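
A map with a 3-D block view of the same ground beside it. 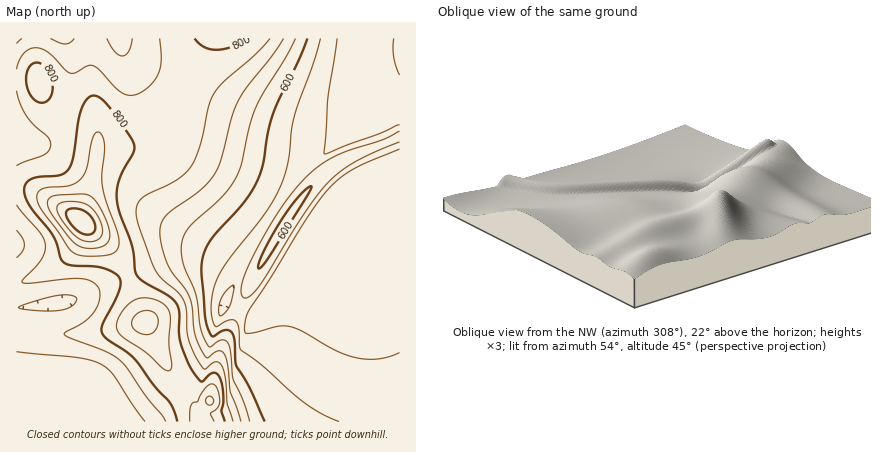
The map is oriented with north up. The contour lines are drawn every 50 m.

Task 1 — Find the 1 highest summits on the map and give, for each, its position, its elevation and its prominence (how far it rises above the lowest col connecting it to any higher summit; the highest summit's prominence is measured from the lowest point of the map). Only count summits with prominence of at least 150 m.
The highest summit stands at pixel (82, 222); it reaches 1049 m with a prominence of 589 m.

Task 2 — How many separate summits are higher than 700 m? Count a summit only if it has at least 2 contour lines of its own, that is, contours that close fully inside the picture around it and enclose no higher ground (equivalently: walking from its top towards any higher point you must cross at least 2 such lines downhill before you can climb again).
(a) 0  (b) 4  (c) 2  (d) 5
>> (c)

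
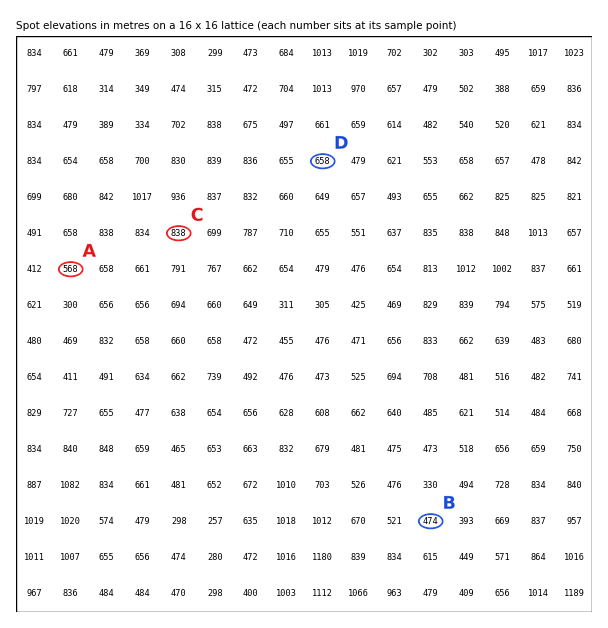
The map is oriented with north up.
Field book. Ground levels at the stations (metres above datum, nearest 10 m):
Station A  570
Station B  470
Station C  840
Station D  660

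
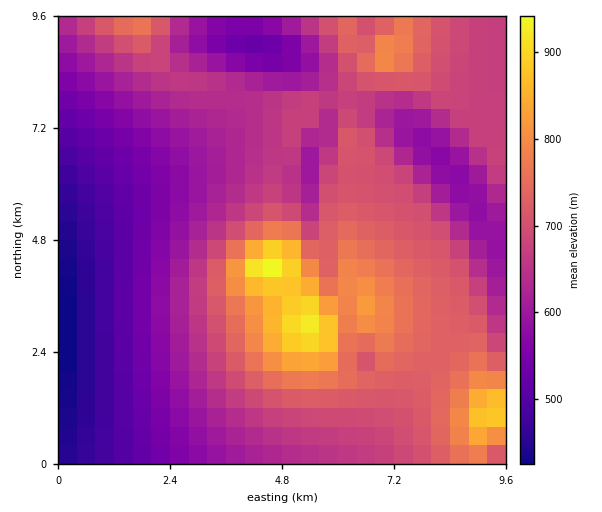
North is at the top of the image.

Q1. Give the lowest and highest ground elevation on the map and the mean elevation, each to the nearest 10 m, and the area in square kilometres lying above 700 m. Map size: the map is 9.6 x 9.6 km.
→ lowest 410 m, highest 960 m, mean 650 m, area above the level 30.5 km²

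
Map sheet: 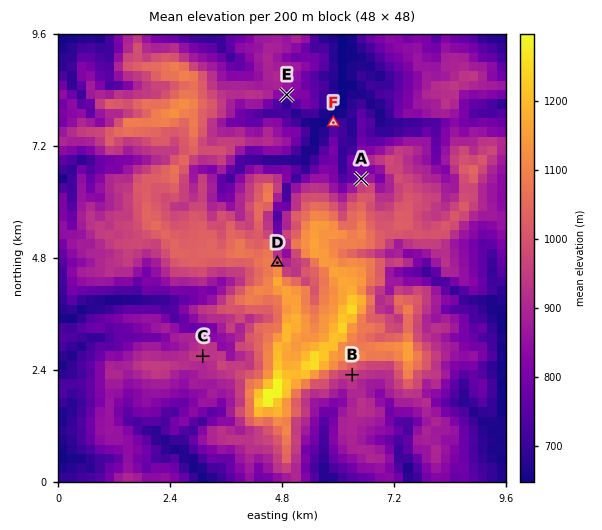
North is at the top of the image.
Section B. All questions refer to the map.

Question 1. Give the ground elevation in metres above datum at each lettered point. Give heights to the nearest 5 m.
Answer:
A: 830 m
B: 955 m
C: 955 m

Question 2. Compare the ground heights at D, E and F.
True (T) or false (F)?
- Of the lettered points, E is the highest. F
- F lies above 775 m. F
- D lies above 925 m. T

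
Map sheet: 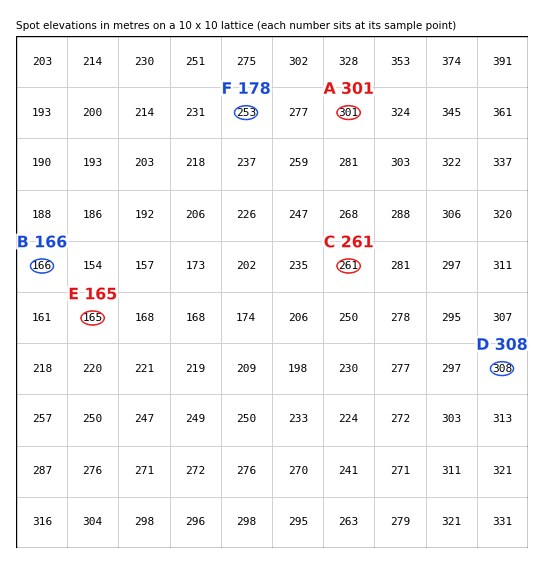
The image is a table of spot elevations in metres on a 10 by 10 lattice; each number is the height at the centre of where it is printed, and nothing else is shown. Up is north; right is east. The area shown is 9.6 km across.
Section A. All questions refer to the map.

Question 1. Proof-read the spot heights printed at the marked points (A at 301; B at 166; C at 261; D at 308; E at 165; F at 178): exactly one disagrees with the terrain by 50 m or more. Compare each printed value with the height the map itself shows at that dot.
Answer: F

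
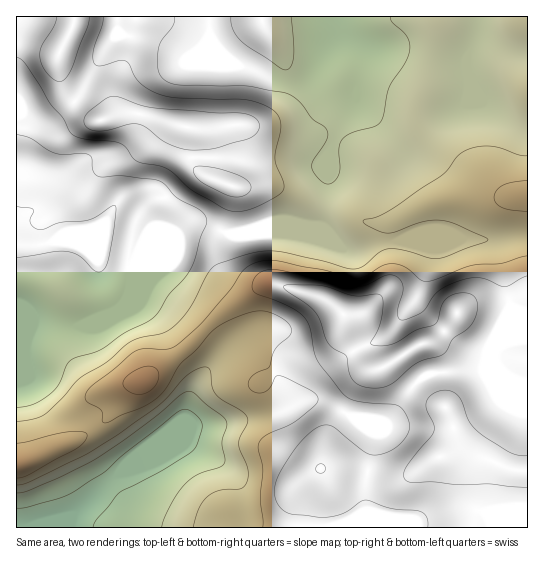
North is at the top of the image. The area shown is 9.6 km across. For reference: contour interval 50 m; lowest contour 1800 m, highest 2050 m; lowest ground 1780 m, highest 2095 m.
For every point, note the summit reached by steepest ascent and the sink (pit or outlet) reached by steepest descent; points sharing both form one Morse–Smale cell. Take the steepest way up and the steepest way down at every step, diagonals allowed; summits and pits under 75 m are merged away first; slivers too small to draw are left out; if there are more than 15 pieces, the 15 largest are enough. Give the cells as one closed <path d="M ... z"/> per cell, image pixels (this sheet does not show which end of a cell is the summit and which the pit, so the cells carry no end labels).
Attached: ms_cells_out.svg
<path d="M527 16l-317 0-1 19 7 11 14 14 11 7 8 1 33 15 17 0 8-3 9-9 9-21 15-16 1-3 4 5 18 9 1 6-8 38 0 14-15 22-10 24 1 20-4 8-1 25-6 24-11 5-57 0-27 2-17-8-14-2-20 12-28 12-18 21-30-8-17-13-11-4-20-2-12 4-22 0-1 218 6 1 7-3 25-13 17-5 20-12 21-18 8-18 7-8 18-6 13-13 32-23 28-29 37-27 12-5 10 0 44 13 14 10 9 8 0 16 9 20 6 8 11 10 9 0 34-21 21-8 15-14 7-12 11-9 12-4 31-1 17-7z"/><path d="M277 284l-14 1-16 10-29 21-28 29-32 23-13 13-18 6-7 8-8 18-21 18-20 12-17 5-32 16-5 0-1 63 512 0-1-234-17 7-31 1-12 4-11 9-7 12-15 14-21 8-34 21-9 0-11-10-6-8-9-20 0-16-9-8-14-10z"/><path d="M209 16l-193 1 1 228 22 0 12-4 20 2 11 4 17 13 30 8 18-21 28-12 20-12 14 2 17 8 27-2 57 0 11-5 6-24 1-25 4-8-1-20 10-24 15-22 0-14 8-38-1-6-18-9-4-5-1 3-15 16-9 21-9 9-8 3-17 0-33-15-8-1-11-7-14-14-7-11z"/>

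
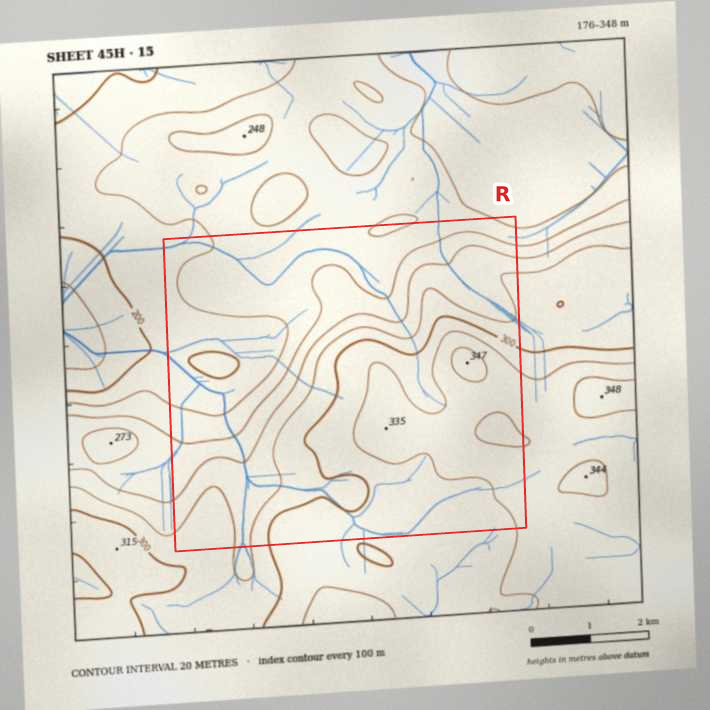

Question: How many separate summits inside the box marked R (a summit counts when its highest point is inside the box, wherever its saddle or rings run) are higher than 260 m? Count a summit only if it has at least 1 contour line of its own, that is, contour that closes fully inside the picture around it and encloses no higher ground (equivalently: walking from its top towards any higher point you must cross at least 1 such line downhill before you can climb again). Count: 2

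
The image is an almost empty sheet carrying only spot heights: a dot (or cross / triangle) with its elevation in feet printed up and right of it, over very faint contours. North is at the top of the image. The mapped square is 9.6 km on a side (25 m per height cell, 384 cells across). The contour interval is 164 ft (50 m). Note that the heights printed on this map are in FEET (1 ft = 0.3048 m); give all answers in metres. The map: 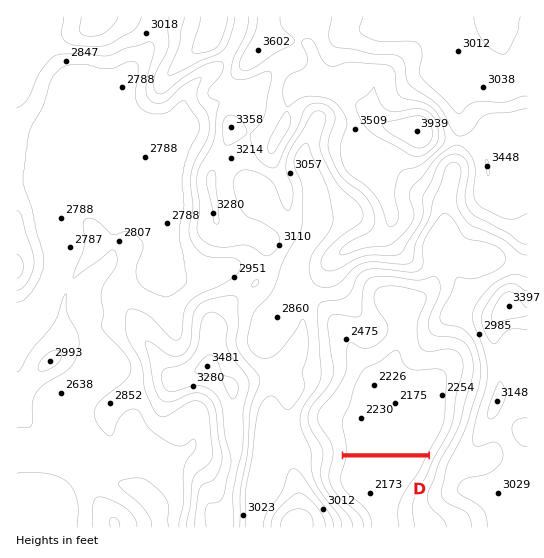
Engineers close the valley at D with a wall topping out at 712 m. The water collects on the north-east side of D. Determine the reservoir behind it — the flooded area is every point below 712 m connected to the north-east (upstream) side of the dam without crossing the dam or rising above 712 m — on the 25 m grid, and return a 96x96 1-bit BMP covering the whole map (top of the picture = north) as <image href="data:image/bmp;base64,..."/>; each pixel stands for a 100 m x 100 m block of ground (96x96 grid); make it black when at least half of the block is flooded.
<image width="96" height="96" href="data:image/bmp;base64,Qk2+BAAAAAAAAD4AAAAoAAAAYAAAAGAAAAABAAEAAAAAAIAEAAATCwAAEwsAAAIAAAAAAAAA////AAAAAAAAAAAAAAAAAAAAAAAAAAAAAAAAAAAAAAAAAAAAAAAAAAAAAAAAAAAAAAAAAAAAAAAAAAAAAAAAAAAAAAAAAAAAAAAAAAAAAAAAAAAAAAAAAAAAAAAAAAAAAAAAAAAAAAAAAAAAAAAAAAAAAAAAAAAAAAAAAAAAAAAAAAAAAAAAAAAAAAAAAAAAAAAAAAAAAAAAAAAAAAAAAAAAAAAAAAAAAAAAAAAAAAAAAAAAAAAAB//8AAAAAAAAAAAAB//+AAAAAAAAAAAAB//+AAAAAAAAAAAAB///AAAAAAAAAAAAD///AAAAAAAAAAAAD///gAAAAAAAAAAAH///gAAAAAAAAAAAD///gAAAAAAAAAAAD///gAAAAAAAAAAAB///gAAAAAAAAAAAA///gAAAAAAAAAAAA///gAAAAAAAAAAAA///gAAAAAAAAAAAAf//gAAAAAAAAAAAAf//wAAAAAAAAAAAAP//gAAAAAAAAAAAAH//gAAAAAAAAAAAAB/AAAAAAAAAAAAAAA+AAAAAAAAAAAAAAAOAAAAAAAAAAAAAAAGAAAAAAAAAAAAAAAAAAAAAAAAAAAAAAAAAAAAAAAAAAAAAAAAAAAAAAAAAAAAAAAAAAAAAAAAAAAAAAAAAAAAAAAAAAAAAAAAAAAAAAAAAAAAAAAAAAAAAAAAAAAAAAAAAAAAAAAAAAAAAAAAAAAAAAAAAAAAAAAAAAAAAAAAAAAAAAAAAAAAAAAAAAAAAAAAAAAAAAAAAAAAAAAAAAAAAAAAAAAAAAAAAAAAAAAAAAAAAAAAAAAAAAAAAAAAAAAAAAAAAAAAAAAAAAAAAAAAAAAAAAAAAAAAAAAAAAAAAAAAAAAAAAAAAAAAAAAAAAAAAAAAAAAAAAAAAAAAAAAAAAAAAAAAAAAAAAAAAAAAAAAAAAAAAAAAAAAAAAAAAAAAAAAAAAAAAAAAAAAAAAAAAAAAAAAAAAAAAAAAAAAAAAAAAAAAAAAAAAAAAAAAAAAAAAAAAAAAAAAAAAAAAAAAAAAAAAAAAAAAAAAAAAAAAAAAAAAAAAAAAAAAAAAAAAAAAAAAAAAAAAAAAAAAAAAAAAAAAAAAAAAAAAAAAAAAAAAAAAAAAAAAAAAAAAAAAAAAAAAAAAAAAAAAAAAAAAAAAAAAAAAAAAAAAAAAAAAAAAAAAAAAAAAAAAAAAAAAAAAAAAAAAAAAAAAAAAAAAAAAAAAAAAAAAAAAAAAAAAAAAAAAAAAAAAAAAAAAAAAAAAAAAAAAAAAAAAAAAAAAAAAAAAAAAAAAAAAAAAAAAAAAAAAAAAAAAAAAAAAAAAAAAAAAAAAAAAAAAAAAAAAAAAAAAAAAAAAAAAAAAAAAAAAAAAAAAAAAAAAAAAAAAAAAAAAAAAAAAAAAAAAAAAAAAAAAAAAAAAAAAAAAAAAAAAAAAAAAAAAAAAAAAAAAAAAAAAAAAAAAAAAAAAAAAAAAAAAAAAAAAAAAAAAAAAAAAAAAAAAAAAAAAAAAAAAAAAAAAAAAAAAAAAAAAAAAAAAAAAAA="/>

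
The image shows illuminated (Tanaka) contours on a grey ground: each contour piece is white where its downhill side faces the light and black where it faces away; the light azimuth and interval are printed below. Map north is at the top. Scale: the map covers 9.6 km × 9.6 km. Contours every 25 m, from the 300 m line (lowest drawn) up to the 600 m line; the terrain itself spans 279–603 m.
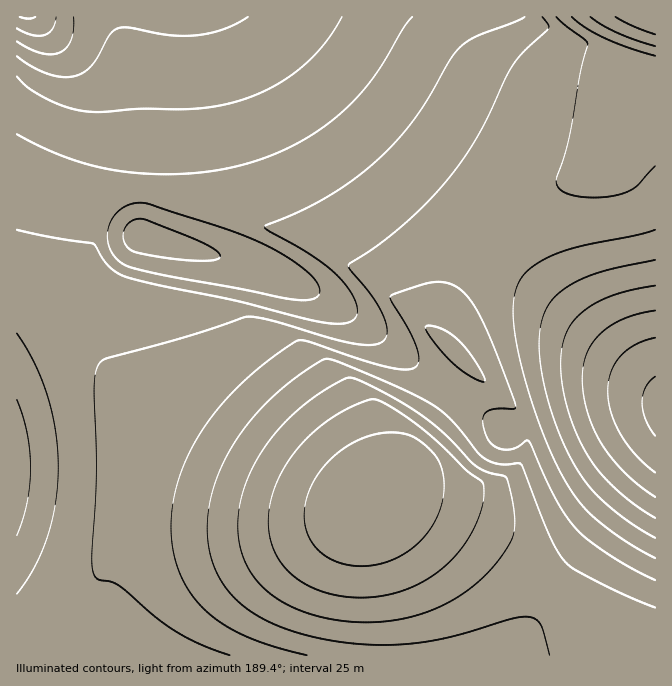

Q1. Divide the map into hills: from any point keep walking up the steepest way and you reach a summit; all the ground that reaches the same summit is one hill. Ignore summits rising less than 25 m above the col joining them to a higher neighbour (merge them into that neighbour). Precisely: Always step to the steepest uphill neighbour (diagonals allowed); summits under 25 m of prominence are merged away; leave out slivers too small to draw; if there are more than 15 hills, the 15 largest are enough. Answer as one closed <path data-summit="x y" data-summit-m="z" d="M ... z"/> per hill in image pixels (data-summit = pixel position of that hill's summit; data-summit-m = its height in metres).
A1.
<path data-summit="28 17" data-summit-m="603" d="M655 16l-638 0-1 267 8 1 10 5 20 15 30 31 11 14 1-2-7-15-3-32 2-50 3-18 8-17 11-11 17-8 15-2 108 27 62 22 46 26 39 30 38 35 16-47 15-30 15-20 16-16 30-22 30-15 35-10 14-11 27-46 23-34z"/><path data-summit="140 235" data-summit-m="509" d="M142 194l-20 4-12 6-11 11-10 23-1 35-2 2 2 47 3 15 43 76 16 18 10 7 39 20 61 26 34 12 33 8 35 2 10-3 16-18 20-32 8-18 50-67 0-5-69-64-39-30-23-15-35-16-38-14z"/><path data-summit="655 407" data-summit-m="556" d="M655 84l-22 33-27 46-7 8-42 13-30 15-30 22-21 21-10 15-22 46-8 25 0 7 77 72 6 6 5 10 4 19-4 15-6 11-14 13-14 5-8 2-57-2-30 5-17 7 24 3 28 8 64 30 36 24 85 66 40 25z"/><path data-summit="17 468" data-summit-m="489" d="M24 284l-8 1 1 371 18 0 41-46 27-40 22-21 15-5 32-5 78-5 48-6 30-7 26-8 14-8-30 1-44-10-59-22-75-36-10-7-16-18-26-46-24-32-30-31z"/>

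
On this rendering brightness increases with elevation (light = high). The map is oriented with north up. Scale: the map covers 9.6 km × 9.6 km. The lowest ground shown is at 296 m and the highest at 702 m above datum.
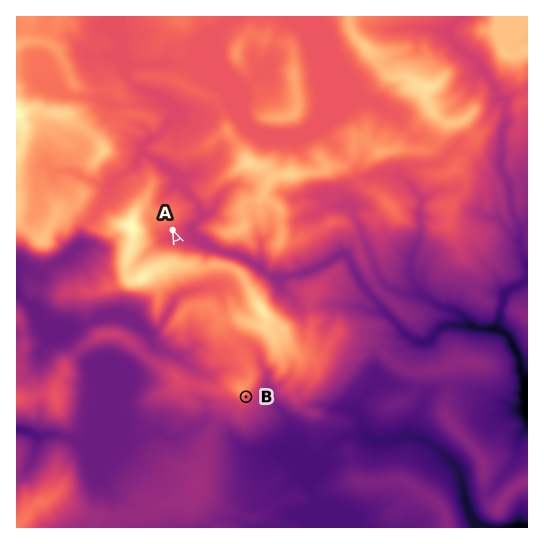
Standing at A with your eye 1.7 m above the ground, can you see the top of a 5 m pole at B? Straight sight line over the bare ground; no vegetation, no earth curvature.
no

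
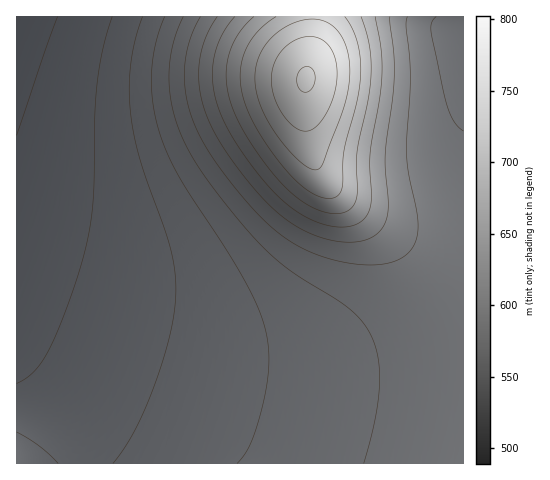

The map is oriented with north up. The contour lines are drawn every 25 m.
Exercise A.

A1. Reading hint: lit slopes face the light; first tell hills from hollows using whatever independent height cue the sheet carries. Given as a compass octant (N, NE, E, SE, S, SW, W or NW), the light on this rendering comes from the NE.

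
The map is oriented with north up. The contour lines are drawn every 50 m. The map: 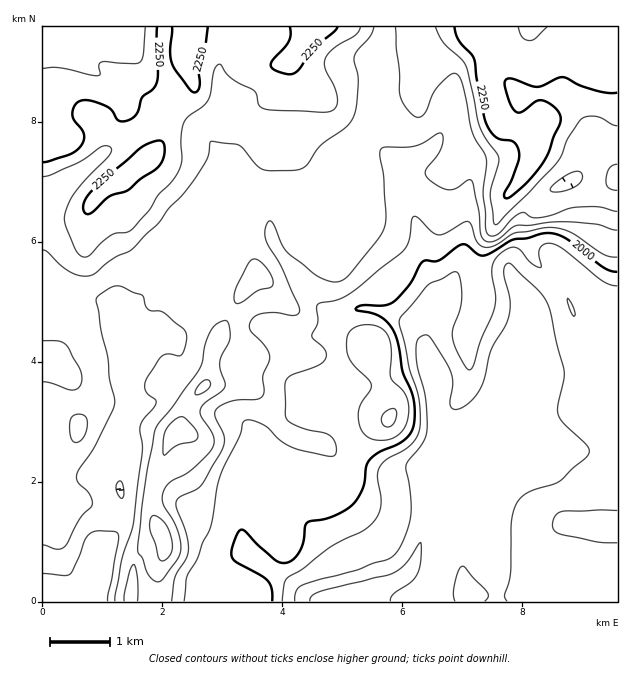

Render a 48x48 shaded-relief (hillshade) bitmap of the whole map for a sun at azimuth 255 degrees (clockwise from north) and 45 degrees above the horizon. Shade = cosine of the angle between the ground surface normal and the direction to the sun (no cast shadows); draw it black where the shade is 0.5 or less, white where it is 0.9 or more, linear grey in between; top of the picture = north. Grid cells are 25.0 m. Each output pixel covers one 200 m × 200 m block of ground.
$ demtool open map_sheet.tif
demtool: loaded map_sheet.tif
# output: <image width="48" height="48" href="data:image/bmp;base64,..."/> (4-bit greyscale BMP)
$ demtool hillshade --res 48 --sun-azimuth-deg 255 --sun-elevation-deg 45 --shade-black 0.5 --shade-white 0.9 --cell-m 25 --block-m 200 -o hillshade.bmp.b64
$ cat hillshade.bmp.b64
<image width="48" height="48" href="data:image/bmp;base64,Qk32BAAAAAAAAHYAAAAoAAAAMAAAADAAAAABAAQAAAAAAIAEAAATCwAAEwsAABAAAAAAAAAAAAAAABEREQAiIiIAMzMzAERERABVVVUAZmZmAHd3dwCIiIgAmZmZAKqqqgC7u7sAzMzMAN3d3QDu7u4A////AIh3ndhnQkeHeEETV3iaqpd5mHeJmIeIiIh2jdl3Mkd3d1M1Z3d4iZmJmHeZmIiIiIhljOqYMTZ3d2Zmd3d3d4qZl3iamIiIiIdVfNu6UBRnd4l1Z3d3dWmph3iamYiIiJdUe9zLUARXeJp0V3d3dViph3iqqYiIiJdFec3aMBVWiap0V3d3dUeZiHiqqYiIiIdVeK3oAEZGialld3d3dkWZeIiamZiIiIdmdo3WAnZFiZh3iHZmZTWZeIiZmZh3d4dmVY3WJXY1eJiIiHZVZTWZeIiZmId4d2ZWVY3YVmQ1eJmYiIdDVTaoeIiIiIiIiGVWZozaZmQ0aImYiIcyVUaod4h3iImYiHdmd4vbdmQjaImZiIZDRUeYd3eIiImYiIh1Z3rcl3QiWJqZiHZ2VUWId3iIiImZiImFV3nNqHQRV5qYd3eZdBFXd4iIiJmZiJmWRnm8uEETaJl3d3irlAA3iIiIiZqpiIiGVWirqEI1eYdneImrlAA4h3iIiaqpiIiHZWiaunRXiHVniImZlQA5l2eIiaqpiIiGVWiZq6dGd1RniIiZhABKp1Z4iaqpiJh1VWiZiblEZlVniIiZcgBquEV4iKqpiIdlVWiZiKlVd1V3d4mZYAKLyER4iaqpiHdmVXiYibp2h1Vnd4mYUASbuDRoiaupiHdmVniIibuGZUV3d4mYMAaruERnibuoiHd2VoiIiaqGRVeIZomGECerqFRWibuXd4h2Z4iImaqGVniHVXh1IleaqWRFeruHeIiHZ4iImZiIdol0Rmd3dVWKqnQ1esqHeIiHd4iJmYiJl3dEeHZ4dkV5qoMlm7l3iJmYd4iJmHeJqHQ3mYZndlVoqnM3u6d4mpqoZoiJh3iJqVNZmYZWdlV3mnJKuneKu6qoZnd4h3iJqESJmYdVZ2Z2eYRqp3m9y6q5ZnZnh3eJl1eZmYdlZmeHerU4l5vduau5d3ZWd3eIh2iZmYh1VmeXfOgUZ6zLmau5d4ZVV4iIh3mZmYh2RWiYe/xFh4mZmqu5d4dUVniIh3mpmIh1RHmYiv51iXeImpq6h4dlVWd4iImpiId1NYmYiu6UV3iJmYmqmHdmVVZ4iJmYiHh1RpmYiu23NGiaqneKqYd2VFZ4mZmYh3d1R5mZic26Y0aKqnZnmqmGREV4mpiHd3d1V5mZib3LlDV5qYdleaqGQ0Z4mZiHZndmeIiZmc3LpjRomXdlaJmHU0eIiIiIdmZnmYeJq92qljNXmXdmeYd4ZFeYiIiIh2VomZdorf2Il0NXmndniZdXd2eZiIiJmGRHmpdnrvtnmFRomod4mpZWiYZ4mZmYh2RHmpdXrulnh1aJmYiJqXZmeoRYmaqXZlRHmphnvuhnh3iZmIiZmHdlenNZqZmHZVRGmqh3vsd4mHmZiImYeIhkimNpmZmGVVVXmqmHvsiJmHmZiJh3iIdEmmNomZmWRVVXm6mJvLmIh3iYiIh3iIc0m2NYmImpZVVWmqmby5iZh3iIiId4iIY0mnRomImqhlVFiqmryoiah4h4iA=="/>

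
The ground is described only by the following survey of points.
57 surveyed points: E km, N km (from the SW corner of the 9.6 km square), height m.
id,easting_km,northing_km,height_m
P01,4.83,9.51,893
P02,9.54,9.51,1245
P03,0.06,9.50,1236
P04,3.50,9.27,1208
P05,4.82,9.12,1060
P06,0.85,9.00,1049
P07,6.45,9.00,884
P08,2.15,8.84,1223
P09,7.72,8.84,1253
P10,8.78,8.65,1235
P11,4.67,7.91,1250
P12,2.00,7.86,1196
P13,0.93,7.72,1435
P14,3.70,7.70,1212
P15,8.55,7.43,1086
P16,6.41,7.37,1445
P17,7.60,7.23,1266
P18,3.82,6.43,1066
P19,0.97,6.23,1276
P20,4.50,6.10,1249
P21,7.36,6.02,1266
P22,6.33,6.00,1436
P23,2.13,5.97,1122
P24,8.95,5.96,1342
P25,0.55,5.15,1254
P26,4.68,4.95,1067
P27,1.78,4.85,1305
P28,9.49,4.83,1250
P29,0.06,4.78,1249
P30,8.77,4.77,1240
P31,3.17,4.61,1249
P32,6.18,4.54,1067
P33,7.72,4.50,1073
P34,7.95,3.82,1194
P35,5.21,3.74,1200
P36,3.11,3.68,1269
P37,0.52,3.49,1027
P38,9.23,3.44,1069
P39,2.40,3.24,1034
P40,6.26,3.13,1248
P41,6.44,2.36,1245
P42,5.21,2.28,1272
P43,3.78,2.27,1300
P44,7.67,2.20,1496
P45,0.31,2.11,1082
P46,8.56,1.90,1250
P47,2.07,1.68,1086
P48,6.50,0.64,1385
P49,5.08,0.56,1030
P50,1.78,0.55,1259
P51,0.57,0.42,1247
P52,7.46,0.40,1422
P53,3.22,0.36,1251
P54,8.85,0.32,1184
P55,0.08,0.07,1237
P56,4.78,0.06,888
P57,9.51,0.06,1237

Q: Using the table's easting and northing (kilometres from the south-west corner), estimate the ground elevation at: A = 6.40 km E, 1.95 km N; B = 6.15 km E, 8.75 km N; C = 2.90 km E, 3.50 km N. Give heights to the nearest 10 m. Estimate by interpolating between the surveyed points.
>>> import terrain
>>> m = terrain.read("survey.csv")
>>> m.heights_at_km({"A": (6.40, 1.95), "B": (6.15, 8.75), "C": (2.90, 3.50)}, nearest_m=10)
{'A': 1230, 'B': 880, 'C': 1130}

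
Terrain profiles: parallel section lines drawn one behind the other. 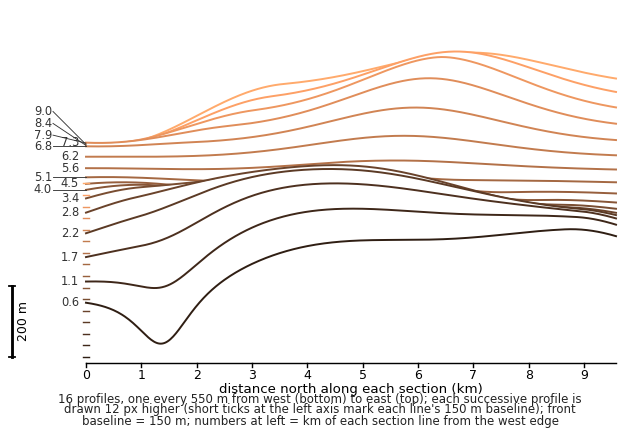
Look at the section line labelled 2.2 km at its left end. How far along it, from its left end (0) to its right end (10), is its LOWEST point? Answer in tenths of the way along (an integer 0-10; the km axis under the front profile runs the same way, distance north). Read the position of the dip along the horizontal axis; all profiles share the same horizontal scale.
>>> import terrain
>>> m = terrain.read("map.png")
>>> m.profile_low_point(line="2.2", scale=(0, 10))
0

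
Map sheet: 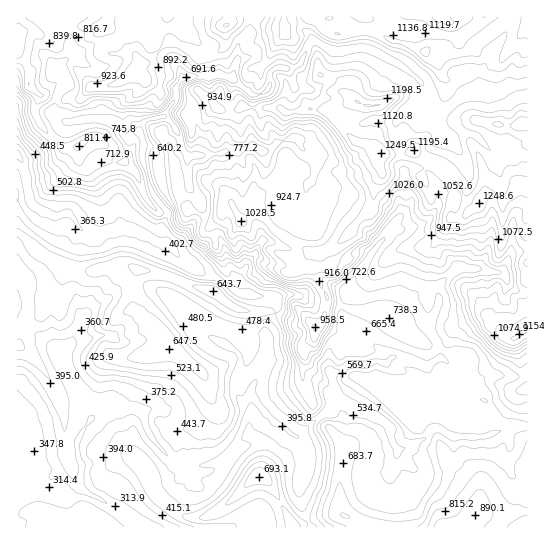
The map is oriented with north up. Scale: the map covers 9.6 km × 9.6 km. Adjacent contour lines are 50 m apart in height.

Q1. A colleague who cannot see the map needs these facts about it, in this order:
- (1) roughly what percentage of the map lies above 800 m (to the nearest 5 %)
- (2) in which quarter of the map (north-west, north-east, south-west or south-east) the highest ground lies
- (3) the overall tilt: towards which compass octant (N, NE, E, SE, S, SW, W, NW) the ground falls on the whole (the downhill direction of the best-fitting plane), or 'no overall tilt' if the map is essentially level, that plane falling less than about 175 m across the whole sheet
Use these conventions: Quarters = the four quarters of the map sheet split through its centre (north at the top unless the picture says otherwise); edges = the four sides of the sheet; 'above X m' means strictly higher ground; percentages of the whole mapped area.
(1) About 40 % of the map lies above 800 m.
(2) The highest point lies in the north-east quarter of the map.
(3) The general tilt is down to the south-west (the land rises towards the north-east).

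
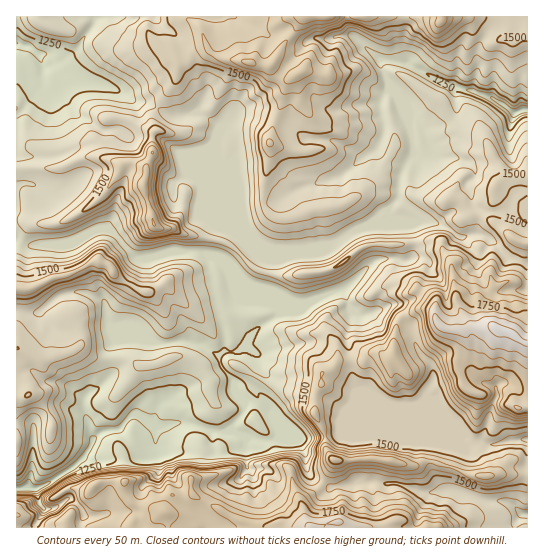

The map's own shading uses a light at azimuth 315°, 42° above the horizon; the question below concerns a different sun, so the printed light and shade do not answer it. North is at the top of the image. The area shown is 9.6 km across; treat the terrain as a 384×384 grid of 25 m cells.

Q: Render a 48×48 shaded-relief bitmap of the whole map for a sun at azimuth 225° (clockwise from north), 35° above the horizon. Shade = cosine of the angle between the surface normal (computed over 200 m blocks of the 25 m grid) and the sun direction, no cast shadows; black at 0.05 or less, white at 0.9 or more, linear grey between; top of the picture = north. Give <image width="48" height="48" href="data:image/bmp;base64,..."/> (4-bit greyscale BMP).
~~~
<image width="48" height="48" href="data:image/bmp;base64,Qk32BAAAAAAAAHYAAAAoAAAAMAAAADAAAAABAAQAAAAAAIAEAAATCwAAEwsAABAAAAAAAAAAAAAAABEREQAiIiIAMzMzAERERABVVVUAZmZmAHd3dwCIiIgAmZmZAKqqqgC7u7sAzMzMAN3d3QDu7u4A////AGczZ4qamquomruWRFeFNEIiRlUwEmiIdiA6d6uqqqqImqhUVniEJDI0ZTIiNXiHdwBqm+uruIeJqFM1aIlyNTNWZCJFZ4mpvRSWiZmrl1V4lVRFeZpSaGZndmeZm93czKq4VDIjEANYU0Vliao0vKqrvMyr3u26qnvadCEQAANCACMTiKUX7rrN7bmbuXd3d1rbiId2RFZSIyIVZUAJ21aJdCNmVWdmZkrad5qpiImZmHZndjJrswMyIjVmeJiHZTnJVYqoiImqh4iaqYiu1Vh3eJmZmaupmVrIRYu6mJmpmqqrqZr/5omZmZmZm9ys3YvGR6zKmaqqvLqZmK7/hpmZmZmZrezP/quVaKu6mqqru6h5mt/sd5mZqqqa3/ze26lmaKuqmqqru5eKrN3LqYmazbqb/9mKmZdnirqqqru7u4esu7vMuIm87bmd/oabu4mZqqqru6u7unjLmavMqIrN7KaO+5q8zKqZqqmaqZmal2qXiavLiIrNylSv66vMzJiJmYZ4h3iHZpmImru5iXiql0fv3MzMzHeImXV4iJqYi7mZq7y6uFZmd1v/3LzLuXeJqWV5mry5vJmZq7qZljRWiY3+uqupZHiaqWaKrN2qyXmZqZd3dUaJqa7raIdkNKqph1ac3uublnmZmZmZdWm8ys23WFVDRcuZl3jO7smpZniZmau7mJvMzMuFd2VWVJmJq7zvyGiGZoiZq87cu6qqvLlTl1WGZVaJmr36IkZlZ4mc3NzLqqqpqXVItleFVERER6yQBGZVVonNqZh2eZiql2actldUV1VUVnYQSrmIiazaiZh3d4mbu6rNgzdXrImZmHQUvtzNzMuYmruqqoiZmIm5QmiM27vMu6dr//y6iIiJvMy7uqh2ZmiFSKrdlru7uqq97+YiR4ma3cu7u6qpiIiJvLzJeKmJq6q97pAFeZmb25mqqqqZqavNy6qpmqmZmaus7mBIiZmbyomZmJmZmazMqYqqmZmaqZqs7TB5iZmby5mYd3iIiamZiIqpmaqrqqqsyzJ4iZmcy5mZiIh4eIiYiIqpiZqqqrzMuVRnmZms3JmqqZiIiImZmJqoaJmZmrynZnQ4mZms3aq6qYiIiYmZmbulWaqZmalkWHFaqpms7ZiZmImZmYmqu7tzepmIiZh3m3aamZms2neJmZmJmYmqurpUeZh3iImqq5ZniJmsuYmrqYd3mImrqqhDaId4iKuYd2V4iamruqq6iHZnmJq7qZYxZneJmZdUWJqqqqqszMu4iHd4iJvKh2IWuXiZmYZnrMy6mqq93typqod4ibymREWu7IiZmYms3dy6mrvO/tuquneIi8lEes3dy4mZmqzd3cy6m93v/bqql1Z1inR73dvMuoiKq83dzMypre7tuZiHZEQ0iHre3LvMuni7zMzLu8uZvbqXeIh1Q0I5u73+y7vMus3d3Lqqq7mKy4iIiYh2ZlSu3N/+uru7qu7sqZmZmoiruYiImqq6qpz+zO/9maqpme64iJiImXnLp3iJqrzdy67svN7tqZmZmQ=="/>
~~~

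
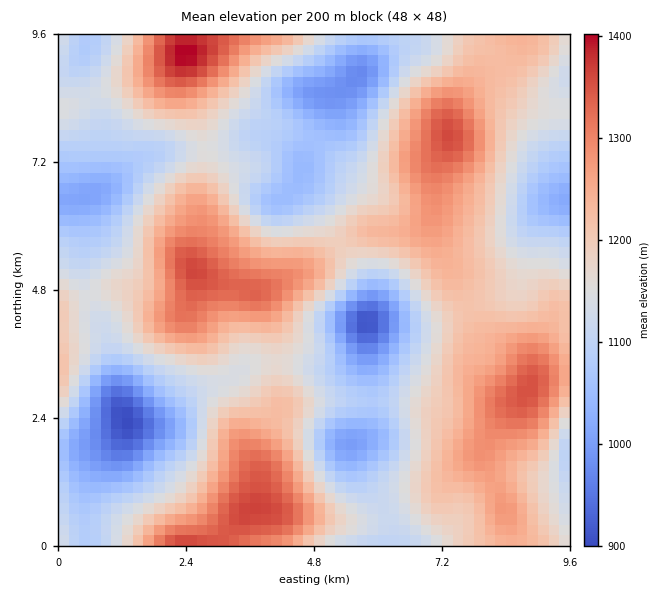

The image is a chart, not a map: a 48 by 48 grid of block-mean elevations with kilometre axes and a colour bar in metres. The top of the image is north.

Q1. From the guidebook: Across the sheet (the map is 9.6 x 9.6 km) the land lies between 900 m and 1410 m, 1170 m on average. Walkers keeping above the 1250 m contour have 20.3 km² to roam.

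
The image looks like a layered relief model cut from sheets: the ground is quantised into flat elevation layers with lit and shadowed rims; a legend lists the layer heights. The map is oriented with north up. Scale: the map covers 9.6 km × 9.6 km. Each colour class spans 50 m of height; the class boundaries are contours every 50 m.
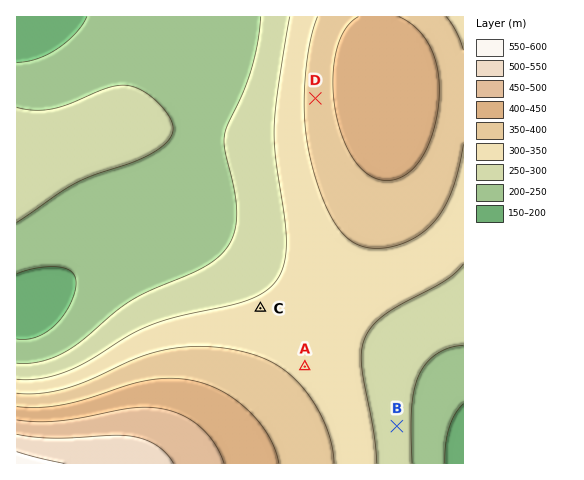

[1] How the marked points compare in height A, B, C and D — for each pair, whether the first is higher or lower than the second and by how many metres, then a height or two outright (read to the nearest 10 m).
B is lower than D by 100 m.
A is higher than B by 70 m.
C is lower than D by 60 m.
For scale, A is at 340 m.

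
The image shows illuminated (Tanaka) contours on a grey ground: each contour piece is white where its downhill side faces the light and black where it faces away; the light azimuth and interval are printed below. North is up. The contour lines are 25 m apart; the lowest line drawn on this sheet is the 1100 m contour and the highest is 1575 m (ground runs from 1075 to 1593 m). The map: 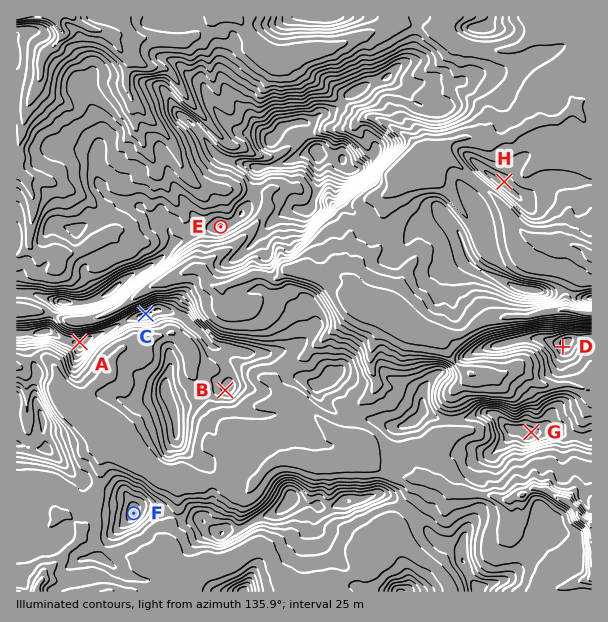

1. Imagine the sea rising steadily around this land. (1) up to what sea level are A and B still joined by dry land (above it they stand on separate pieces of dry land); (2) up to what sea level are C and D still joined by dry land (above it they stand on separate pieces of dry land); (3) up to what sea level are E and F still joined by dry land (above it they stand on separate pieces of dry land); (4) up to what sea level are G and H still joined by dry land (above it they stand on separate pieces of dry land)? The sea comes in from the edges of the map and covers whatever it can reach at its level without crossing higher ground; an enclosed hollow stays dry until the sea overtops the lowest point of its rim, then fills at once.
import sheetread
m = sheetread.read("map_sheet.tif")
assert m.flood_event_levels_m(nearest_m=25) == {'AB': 1425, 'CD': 1325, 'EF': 1400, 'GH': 1225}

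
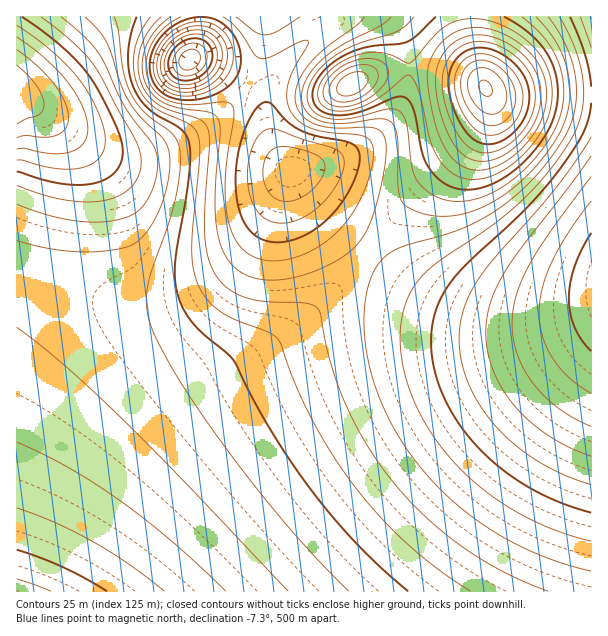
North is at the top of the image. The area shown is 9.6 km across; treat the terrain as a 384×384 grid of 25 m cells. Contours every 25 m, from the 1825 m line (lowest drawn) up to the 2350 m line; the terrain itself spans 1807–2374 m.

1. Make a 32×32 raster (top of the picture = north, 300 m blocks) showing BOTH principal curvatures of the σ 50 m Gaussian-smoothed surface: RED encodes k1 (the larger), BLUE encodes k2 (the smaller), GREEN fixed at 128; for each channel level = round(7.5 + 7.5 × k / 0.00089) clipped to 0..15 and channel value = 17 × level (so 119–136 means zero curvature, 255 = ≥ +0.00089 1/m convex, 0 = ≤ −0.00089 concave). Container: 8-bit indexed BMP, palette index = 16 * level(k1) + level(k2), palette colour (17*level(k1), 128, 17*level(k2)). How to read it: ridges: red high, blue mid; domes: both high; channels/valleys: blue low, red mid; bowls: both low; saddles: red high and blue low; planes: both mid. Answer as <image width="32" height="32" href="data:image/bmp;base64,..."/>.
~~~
<image width="32" height="32" href="data:image/bmp;base64,Qk02CAAAAAAAADYEAAAoAAAAIAAAACAAAAABAAgAAAAAAAAEAAATCwAAEwsAAAABAAAAAAAAAIAAABGAAAAigAAAM4AAAESAAABVgAAAZoAAAHeAAACIgAAAmYAAAKqAAAC7gAAAzIAAAN2AAADugAAA/4AAAACAEQARgBEAIoARADOAEQBEgBEAVYARAGaAEQB3gBEAiIARAJmAEQCqgBEAu4ARAMyAEQDdgBEA7oARAP+AEQAAgCIAEYAiACKAIgAzgCIARIAiAFWAIgBmgCIAd4AiAIiAIgCZgCIAqoAiALuAIgDMgCIA3YAiAO6AIgD/gCIAAIAzABGAMwAigDMAM4AzAESAMwBVgDMAZoAzAHeAMwCIgDMAmYAzAKqAMwC7gDMAzIAzAN2AMwDugDMA/4AzAACARAARgEQAIoBEADOARABEgEQAVYBEAGaARAB3gEQAiIBEAJmARACqgEQAu4BEAMyARADdgEQA7oBEAP+ARAAAgFUAEYBVACKAVQAzgFUARIBVAFWAVQBmgFUAd4BVAIiAVQCZgFUAqoBVALuAVQDMgFUA3YBVAO6AVQD/gFUAAIBmABGAZgAigGYAM4BmAESAZgBVgGYAZoBmAHeAZgCIgGYAmYBmAKqAZgC7gGYAzIBmAN2AZgDugGYA/4BmAACAdwARgHcAIoB3ADOAdwBEgHcAVYB3AGaAdwB3gHcAiIB3AJmAdwCqgHcAu4B3AMyAdwDdgHcA7oB3AP+AdwAAgIgAEYCIACKAiAAzgIgARICIAFWAiABmgIgAd4CIAIiAiACZgIgAqoCIALuAiADMgIgA3YCIAO6AiAD/gIgAAICZABGAmQAigJkAM4CZAESAmQBVgJkAZoCZAHeAmQCIgJkAmYCZAKqAmQC7gJkAzICZAN2AmQDugJkA/4CZAACAqgARgKoAIoCqADOAqgBEgKoAVYCqAGaAqgB3gKoAiICqAJmAqgCqgKoAu4CqAMyAqgDdgKoA7oCqAP+AqgAAgLsAEYC7ACKAuwAzgLsARIC7AFWAuwBmgLsAd4C7AIiAuwCZgLsAqoC7ALuAuwDMgLsA3YC7AO6AuwD/gLsAAIDMABGAzAAigMwAM4DMAESAzABVgMwAZoDMAHeAzACIgMwAmYDMAKqAzAC7gMwAzIDMAN2AzADugMwA/4DMAACA3QARgN0AIoDdADOA3QBEgN0AVYDdAGaA3QB3gN0AiIDdAJmA3QCqgN0Au4DdAMyA3QDdgN0A7oDdAP+A3QAAgO4AEYDuACKA7gAzgO4ARIDuAFWA7gBmgO4Ad4DuAIiA7gCZgO4AqoDuALuA7gDMgO4A3YDuAO6A7gD/gO4AAID/ABGA/wAigP8AM4D/AESA/wBVgP8AZoD/AHeA/wCIgP8AmYD/AKqA/wC7gP8AzID/AN2A/wDugP8A/4D/AIeHh4eHh4eHh4eHh4eHh4eHh4eHh4eHh4eHh4eHh4eHh4eHh4eHh4eHh4eHh4eHh4eHh4eHh4eHh4eHh4eHh4eHh4eHh4eHh4eHh4eHh4eHh4eHh4eHh4eHh4eHh4eHh4eHh4eHh4eHh4eHh4eHh4eHh4eHh4eHh4eHh4eHh4eHh4eHh4eHh4eHh4eHh4eHh4eHh4eHh4eHh4eHh4eHh4eHh4eHh4eHh4eHh4eHh4eHh4eHh4eHh4eHh4eHh4eHh4eHh4eHh4eHh4eHh4eHh4eHh4eHh4eHh4eHh4eHh3d3h4eHh4eHh4eHh4eHh4eHh4eHh4eHh4eHh4eHh3d3d3eHh4eHh4eHh4eHh4eHh4eHh4eHh4eHh4eHh4d3d3d3d4eHh4eHh4eHh4eHh4eHh4eHh4eHh4eHh4eHd3d3d3d3h4eHh4eHh4eHh4eHh4eHh4eHh4eHh4eHh4d3d3d3d3eHh4eHh4eHh4eHh4eHh4eHh4eHh4eHh4eHh3d3d3d3d4eHh4eHh4eHh4eIiIiHh4eHh4eHh4eHh4eHd3d3d3d3h4eHh4eHh4eHh4eHh4eHh4eHh4eHh4eHh4d3d3d3d3eHh4eHh4eHh4eHh4eHh4eHh4eHh4eHh4eHh4d3d3d3d4eHh4eHh4eHh4eHh4eHh4eHh4eHh4eHh4eHh3d3d3d3h4eHh4eHh4eHh4eHh4eHh4eXh4eHh4eHh4eHh3d3d3eHh4eHh4eHh4eHh4eHh4eHh5eXh4eHh4eHh4eHd3d3d4eHh4eHh4eHh4eHh4eHh4eHh5eXh4eHh4eHh4eHd3d3h4eHh4eHh5eHh4eGhnZ3h4eHl5eHh4eHh4eHh4d3d3eHh4eHh4eHl4eHh4Z2dnZ3d4eHl5eHh4eHh4eHh4d3d4eHh4eHh4eYl4eHh3Z2dnZ3d4eHl5eHl5eXl4eGhoZ3d4eHh4eHmJiIiId3dnZ2dnZ3d4eXl5eXl5eXl4aGhnZ2h4eXl5eYmIiIh3d2dmZmdXV2d4eXl5eXp6eXh4aGhoWYmJiYl5eYmJiHh3Z2dXV0c3N1doeXl5enuKiXhoaGlZiYmJiXp6e4t6eXhoWFlZSUgoJ0doeGl6i4uZiXloaWmJiYmJemtbbG1raWhZS119ink4J0doaXuMm6qZeWlpeYmJiYp6aTk6TF1raGlLTn+vvIpIOFlqjKyrqpp5eWmJiIiJenpYJQMHLExpeEk7Xq/PrWo5SWuNvKqainl4aYiIiHl6a1kzAAMJPFp4aDkqW46NallKW32bmol5eXh4iHh4eHpsa0czBQkrWnh4WDgpOVpZWGlqa3p5eXl4eHh4eHh4eXtsa1k5KktqeIh3V0c4SFdneGlpaWhoaGh4c="/>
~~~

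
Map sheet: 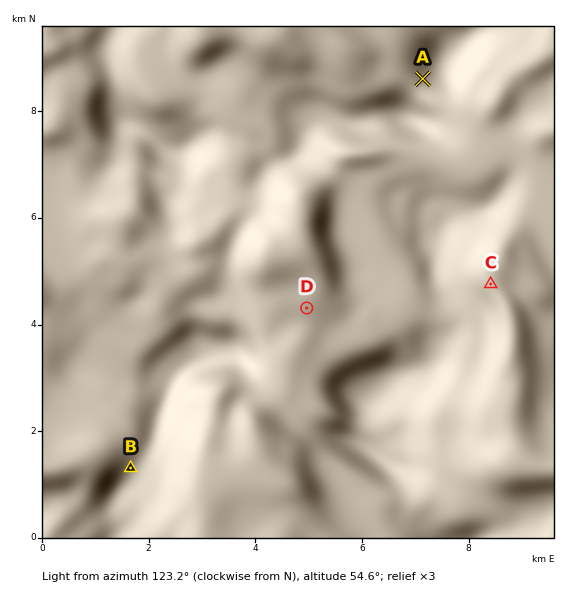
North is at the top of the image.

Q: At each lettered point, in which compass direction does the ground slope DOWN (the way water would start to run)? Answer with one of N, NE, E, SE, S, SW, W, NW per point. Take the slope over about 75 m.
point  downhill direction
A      SW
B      NW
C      NE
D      N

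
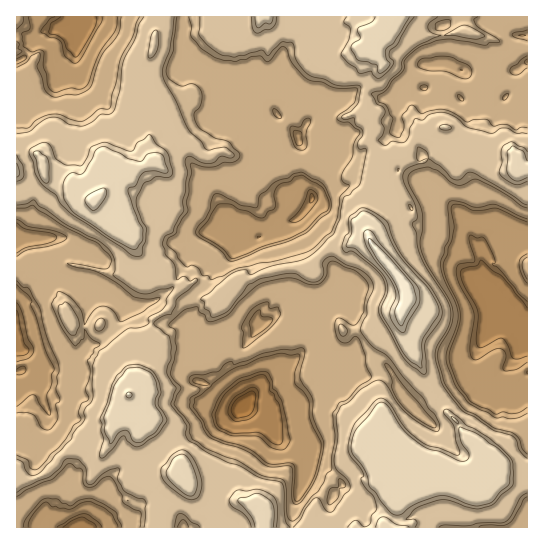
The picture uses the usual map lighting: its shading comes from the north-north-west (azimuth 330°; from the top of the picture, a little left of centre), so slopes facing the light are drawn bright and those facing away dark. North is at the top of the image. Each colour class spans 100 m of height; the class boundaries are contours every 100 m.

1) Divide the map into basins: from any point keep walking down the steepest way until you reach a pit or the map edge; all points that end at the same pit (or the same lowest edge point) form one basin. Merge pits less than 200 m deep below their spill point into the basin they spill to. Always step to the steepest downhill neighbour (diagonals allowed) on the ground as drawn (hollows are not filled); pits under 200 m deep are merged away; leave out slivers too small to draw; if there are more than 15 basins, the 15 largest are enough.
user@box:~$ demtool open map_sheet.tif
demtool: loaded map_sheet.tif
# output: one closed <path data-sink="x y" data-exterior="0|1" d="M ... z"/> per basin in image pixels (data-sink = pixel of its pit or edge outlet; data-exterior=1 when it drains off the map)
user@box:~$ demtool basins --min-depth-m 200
<path data-sink="243 403" data-exterior="0" d="M367 237l-6 0-16 10-14 0-5 2-17 19-26 0-18 4-16 7-8 0-10 8-6 10-11-9-7-1-9-7-7 4-9 1-10 12 0 8-7 7-11 5-3 10-12 10 0 10-4 8 1 19-4 7-1 12-8 6 0 6 7 10 15 4 0 6-8 12-5 37 17 20 10 21 2 13 225 0 1-7 9-15-3-12 7-13 2-12 33 8 8-9 4 0 20 12 10 0 9-9 5 8 6 1 14 3 17-2-1-13-24 0-5-5-8 1-3 4 0-10-16-16-14-20-16-16-2-12-23-35-15-33 0-11 7-10 1-8-9-19z"/><path data-sink="311 198" data-exterior="0" d="M267 16l-107 1 0 10-5 7-2 16-8 15 0 12 14 41 0 9-8 7-3 9 0 10 7 10-20 6-5 8-9 1 9 1 9 14 26 16-2 8-12 7-10 5-16 4 6 4 6 14 21 22 23 14 17-7 9 7 7 1 9 9 18-18 8 0 16-7 18-4 26 0 12-15 10-6 14 0 16-10 8 2 3-9 16-16-3-25-4-15 0-13-10-14-8-5 8-11-3-8 1-10-5-18 4-9 15-19-2-6-12-11 7-12-15-9-7-9-25 9-16-4-6 3-14 0-8 3-10-4z"/><path data-sink="494 282" data-exterior="0" d="M445 127l-24 6-12 14-14 2-4 9-10 5 7 51-16 16-3 9 11 16 20 23 9 19-1 8-7 10 0 11 15 33 23 35 1 9 4 7 13 12 14 20 16 16 0 10 6-5 5 0 5 5 24 0 1-297-9-4-3-9-5-5-22-4-38-21z"/><path data-sink="17 341" data-exterior="1" d="M42 169l-9 4-17 1 1 307 12 0 16-6 11-10 5-9 13-9 13-3 8-5 11 2 5-3 0-7 5-12 0-9 16-21 0-8 4-7-1-19 4-8 0-10 12-10 3-10 11-5 7-7 0-8 9-10-24-14-20-22-10-18-29-16-5-4 0-13-12-3-12-8-12 0-12-10z"/><path data-sink="69 21" data-exterior="0" d="M159 16l-143 1 1 147 10-7 10-2 8 14 9 0 9 4 18 22 12 5 8-6 10-14 19-3 5-8 20-6-7-10 0-10 3-9 8-7 0-9-14-41 0-12 8-15 2-16 5-7z"/><path data-sink="527 62" data-exterior="1" d="M527 16l-137 0 1 13-4 5 17 15-10 11-11 6-18 25-1 7 5 15-1 10 3 8-8 11 9 7 10 14 9-5 4-9 14-2 12-14 24-6 6 1 38 21 22 4 5 5 3 9 8 4z"/><path data-sink="74 527" data-exterior="1" d="M122 400l-6 10 0 9-7 21-6 1-8-2-8 5-13 3-13 9-5 9-11 10-16 6-13 1 1 46 143-1-1-12-10-21-17-20 5-37 8-12 0-6-15-4-6-8z"/><path data-sink="527 527" data-exterior="1" d="M447 468l-4 0-8 9-33-8-2 12-7 13 3 12-9 15 0 6 141 0-1-46-16 2-20-4-5-8-9 9-10 0z"/>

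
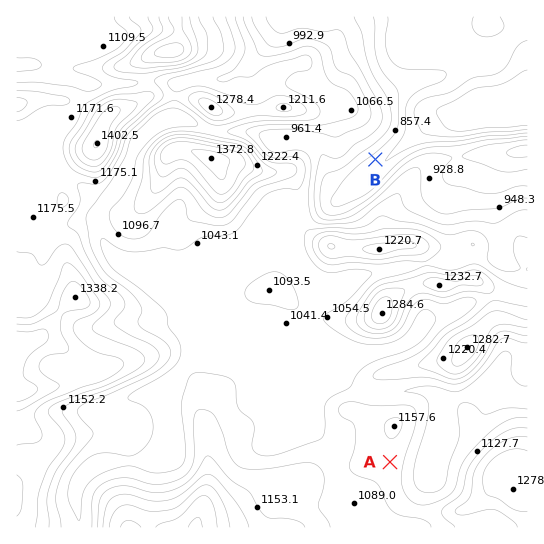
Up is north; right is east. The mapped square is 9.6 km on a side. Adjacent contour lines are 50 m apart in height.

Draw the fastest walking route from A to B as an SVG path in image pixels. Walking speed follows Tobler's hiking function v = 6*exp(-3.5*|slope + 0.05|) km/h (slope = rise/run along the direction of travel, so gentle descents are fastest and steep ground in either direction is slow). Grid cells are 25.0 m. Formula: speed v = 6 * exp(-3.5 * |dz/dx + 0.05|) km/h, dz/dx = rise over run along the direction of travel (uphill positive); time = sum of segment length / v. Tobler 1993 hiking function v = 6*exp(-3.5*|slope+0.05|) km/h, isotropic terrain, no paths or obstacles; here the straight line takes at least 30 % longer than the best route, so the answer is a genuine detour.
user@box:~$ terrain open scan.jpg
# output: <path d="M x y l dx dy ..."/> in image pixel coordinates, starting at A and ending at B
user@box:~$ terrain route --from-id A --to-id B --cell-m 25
<path d="M390 462l-1-1-24-48 0-7-12-25 0-3-32-64 0-1-2-3 0-29-2-6 0-1-12-24 0-21 4-8 0-12 12-24 5-6 3-1 9 0 37-19"/>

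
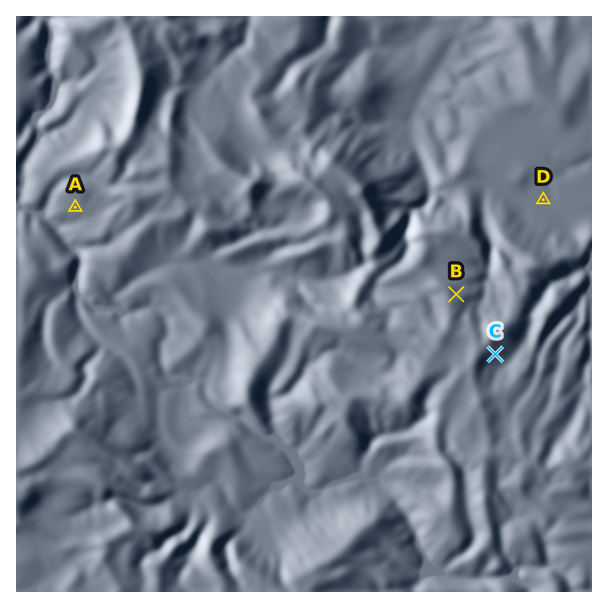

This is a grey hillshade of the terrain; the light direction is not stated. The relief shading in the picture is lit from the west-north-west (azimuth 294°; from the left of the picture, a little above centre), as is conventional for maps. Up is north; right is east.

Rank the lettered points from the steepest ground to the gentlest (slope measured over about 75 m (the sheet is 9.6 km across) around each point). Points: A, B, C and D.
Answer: C B A D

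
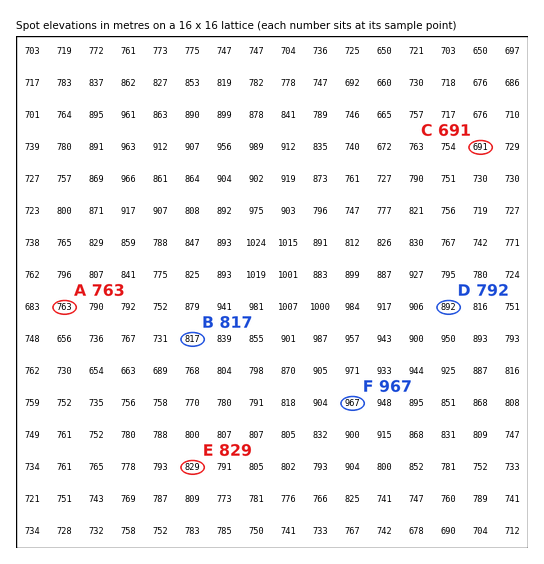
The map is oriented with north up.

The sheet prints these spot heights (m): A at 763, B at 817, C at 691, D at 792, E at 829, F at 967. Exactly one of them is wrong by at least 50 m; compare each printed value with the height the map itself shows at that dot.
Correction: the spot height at D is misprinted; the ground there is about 892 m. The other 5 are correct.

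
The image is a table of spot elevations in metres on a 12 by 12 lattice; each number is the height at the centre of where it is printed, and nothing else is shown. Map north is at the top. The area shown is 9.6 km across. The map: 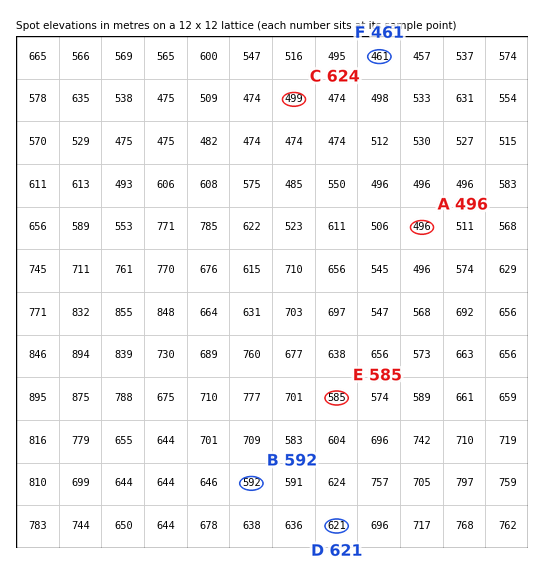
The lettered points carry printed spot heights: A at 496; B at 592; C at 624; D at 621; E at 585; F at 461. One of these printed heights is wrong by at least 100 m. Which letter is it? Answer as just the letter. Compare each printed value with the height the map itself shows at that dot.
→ C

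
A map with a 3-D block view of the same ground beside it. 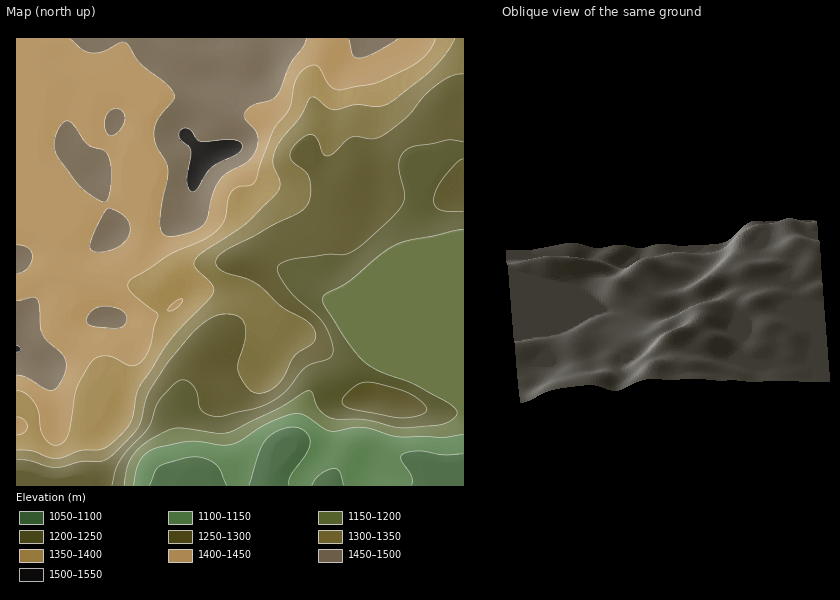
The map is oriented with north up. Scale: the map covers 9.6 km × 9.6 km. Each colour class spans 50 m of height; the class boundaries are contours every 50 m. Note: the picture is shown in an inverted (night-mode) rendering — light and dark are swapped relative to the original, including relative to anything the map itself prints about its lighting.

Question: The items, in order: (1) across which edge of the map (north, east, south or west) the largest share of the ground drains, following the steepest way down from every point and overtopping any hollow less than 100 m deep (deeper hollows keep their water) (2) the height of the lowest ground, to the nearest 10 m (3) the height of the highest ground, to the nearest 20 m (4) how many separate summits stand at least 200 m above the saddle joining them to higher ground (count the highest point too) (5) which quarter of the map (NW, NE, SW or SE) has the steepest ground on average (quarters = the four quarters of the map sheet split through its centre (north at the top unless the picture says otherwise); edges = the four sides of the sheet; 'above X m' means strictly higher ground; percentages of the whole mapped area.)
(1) Drainage is mainly to the east: more ground falls towards that edge than towards any other.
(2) The lowest point is down at roughly 1080 m.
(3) About 1520 m is the highest elevation on the sheet.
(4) Counting only tops that stand 200 m proud, the map has 1 summit.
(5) The south-west quarter is the steepest part of the map.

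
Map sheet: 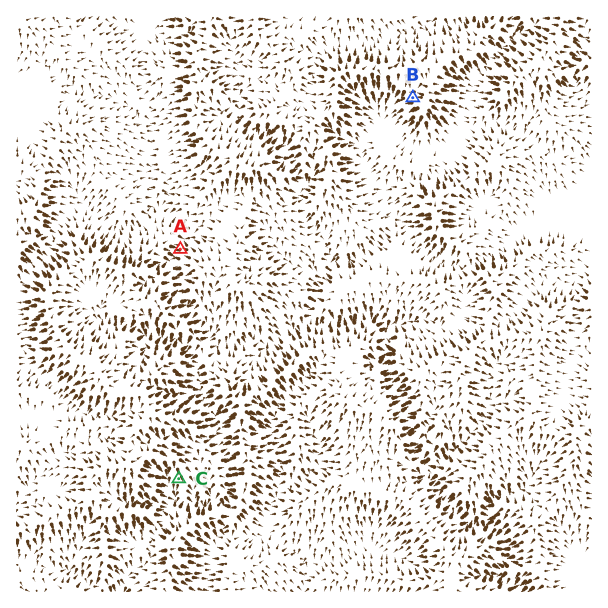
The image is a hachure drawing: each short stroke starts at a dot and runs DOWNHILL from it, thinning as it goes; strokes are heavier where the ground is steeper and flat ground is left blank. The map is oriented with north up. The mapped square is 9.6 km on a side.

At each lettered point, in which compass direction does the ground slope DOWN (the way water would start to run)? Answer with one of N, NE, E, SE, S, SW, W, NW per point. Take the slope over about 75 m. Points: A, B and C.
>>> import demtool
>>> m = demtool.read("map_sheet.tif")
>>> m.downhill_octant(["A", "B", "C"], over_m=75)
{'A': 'W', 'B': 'W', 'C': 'S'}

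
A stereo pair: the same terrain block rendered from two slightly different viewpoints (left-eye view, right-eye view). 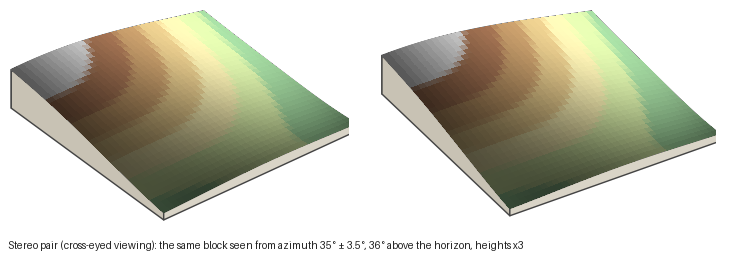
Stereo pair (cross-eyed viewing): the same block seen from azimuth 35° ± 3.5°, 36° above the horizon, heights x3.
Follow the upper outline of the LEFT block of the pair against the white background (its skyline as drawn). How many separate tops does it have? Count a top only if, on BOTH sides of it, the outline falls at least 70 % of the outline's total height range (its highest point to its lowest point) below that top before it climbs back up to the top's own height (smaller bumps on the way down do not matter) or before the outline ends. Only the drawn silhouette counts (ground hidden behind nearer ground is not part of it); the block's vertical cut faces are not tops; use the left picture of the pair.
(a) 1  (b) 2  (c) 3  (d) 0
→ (d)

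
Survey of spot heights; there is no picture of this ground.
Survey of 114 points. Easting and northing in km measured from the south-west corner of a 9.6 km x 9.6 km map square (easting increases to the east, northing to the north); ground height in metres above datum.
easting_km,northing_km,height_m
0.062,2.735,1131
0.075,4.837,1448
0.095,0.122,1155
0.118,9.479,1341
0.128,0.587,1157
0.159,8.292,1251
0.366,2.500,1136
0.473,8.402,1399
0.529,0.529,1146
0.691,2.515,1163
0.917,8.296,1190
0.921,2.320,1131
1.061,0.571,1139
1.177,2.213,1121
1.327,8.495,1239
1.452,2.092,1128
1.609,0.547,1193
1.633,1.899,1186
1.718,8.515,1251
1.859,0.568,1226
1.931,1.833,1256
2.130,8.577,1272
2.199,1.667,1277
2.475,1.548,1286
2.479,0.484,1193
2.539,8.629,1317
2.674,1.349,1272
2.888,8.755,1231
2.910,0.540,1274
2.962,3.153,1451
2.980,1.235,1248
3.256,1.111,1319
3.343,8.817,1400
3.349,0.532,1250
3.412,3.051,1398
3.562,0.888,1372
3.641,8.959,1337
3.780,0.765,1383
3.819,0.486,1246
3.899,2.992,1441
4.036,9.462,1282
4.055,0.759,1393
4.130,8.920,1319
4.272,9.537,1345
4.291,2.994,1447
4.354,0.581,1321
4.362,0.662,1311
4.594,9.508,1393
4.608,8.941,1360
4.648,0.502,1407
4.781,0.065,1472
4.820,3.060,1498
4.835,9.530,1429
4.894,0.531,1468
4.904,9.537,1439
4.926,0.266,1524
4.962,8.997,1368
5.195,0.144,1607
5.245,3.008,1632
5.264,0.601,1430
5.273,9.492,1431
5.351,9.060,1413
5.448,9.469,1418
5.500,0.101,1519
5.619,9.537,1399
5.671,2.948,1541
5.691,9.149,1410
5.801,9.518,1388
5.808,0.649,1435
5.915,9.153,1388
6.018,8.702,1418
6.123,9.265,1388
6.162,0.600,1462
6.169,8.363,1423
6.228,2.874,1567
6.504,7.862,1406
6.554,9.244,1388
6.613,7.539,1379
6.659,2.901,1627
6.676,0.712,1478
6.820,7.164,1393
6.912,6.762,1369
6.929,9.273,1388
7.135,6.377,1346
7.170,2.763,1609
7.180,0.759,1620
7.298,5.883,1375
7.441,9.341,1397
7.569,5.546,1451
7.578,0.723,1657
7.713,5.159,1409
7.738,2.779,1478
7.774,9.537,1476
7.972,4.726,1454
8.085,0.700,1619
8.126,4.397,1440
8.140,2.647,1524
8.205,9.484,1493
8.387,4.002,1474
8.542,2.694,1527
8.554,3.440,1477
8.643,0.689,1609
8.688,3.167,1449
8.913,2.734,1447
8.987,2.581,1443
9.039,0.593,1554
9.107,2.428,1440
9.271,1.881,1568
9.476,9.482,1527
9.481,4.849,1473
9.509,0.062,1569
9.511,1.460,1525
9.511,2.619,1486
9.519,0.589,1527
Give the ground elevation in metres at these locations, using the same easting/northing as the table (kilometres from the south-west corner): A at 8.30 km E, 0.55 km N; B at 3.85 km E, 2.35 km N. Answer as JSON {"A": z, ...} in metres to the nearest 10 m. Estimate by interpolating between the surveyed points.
{"A": 1660, "B": 1440}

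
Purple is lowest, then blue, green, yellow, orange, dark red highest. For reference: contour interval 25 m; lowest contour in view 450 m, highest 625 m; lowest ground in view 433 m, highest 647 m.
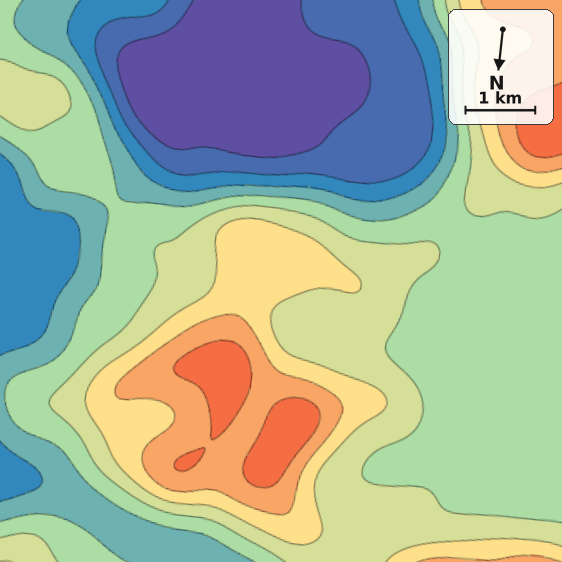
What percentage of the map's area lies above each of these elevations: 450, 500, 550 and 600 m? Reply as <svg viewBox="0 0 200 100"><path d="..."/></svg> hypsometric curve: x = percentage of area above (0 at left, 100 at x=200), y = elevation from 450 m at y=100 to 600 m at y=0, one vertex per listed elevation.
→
<svg viewBox="0 0 200 100"><path d="M180 100l-29-33-75-34-55-33"/></svg>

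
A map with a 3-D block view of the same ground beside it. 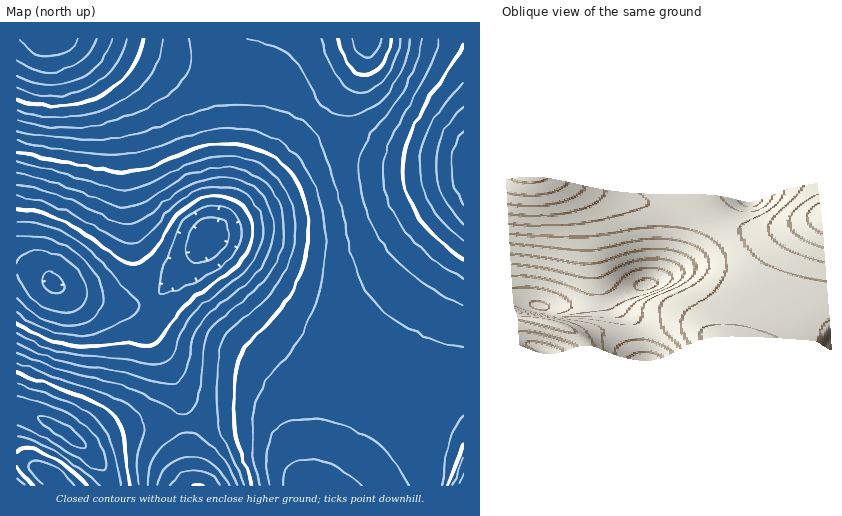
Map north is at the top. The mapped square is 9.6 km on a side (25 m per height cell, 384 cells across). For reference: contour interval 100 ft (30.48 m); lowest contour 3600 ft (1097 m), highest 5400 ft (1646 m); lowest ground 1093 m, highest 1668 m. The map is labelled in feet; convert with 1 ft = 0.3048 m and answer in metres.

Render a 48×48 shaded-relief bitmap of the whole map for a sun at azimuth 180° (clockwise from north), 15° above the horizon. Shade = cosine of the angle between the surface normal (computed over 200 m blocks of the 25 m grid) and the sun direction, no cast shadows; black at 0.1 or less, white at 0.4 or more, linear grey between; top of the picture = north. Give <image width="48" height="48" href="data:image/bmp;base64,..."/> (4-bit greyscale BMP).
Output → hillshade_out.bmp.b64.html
<image width="48" height="48" href="data:image/bmp;base64,Qk32BAAAAAAAAHYAAAAoAAAAMAAAADAAAAABAAQAAAAAAIAEAAATCwAAEwsAABAAAAAAAAAAAAAAABEREQAiIiIAMzMzAERERABVVVUAZmZmAHd3dwCIiIgAmZmZAKqqqgC7u7sAzMzMAN3d3QDu7u4A////ABNYve7blniavM3dzLqYh3ZmZmd3d3eIyzWK3v/ahniavM3dzLqYd3ZmZmd3d3eIvHnO//64Z4mqvM3dy6mId2ZmZmd3d3iIrL3//+uGZ4mqu8zMupmHdmZmZnd3d3iInN///adVZ4mqq7u7qph3ZmZmZ3d3d4iIi+/+uGRFZ4iZmaqqmYh3ZmZmd3d3eIiIid25ZDNFZniIiImZmId3ZmZnd3d3iIiIiahkMjNEVmZ3d3iIiId3d3d3d3d4iIiImWQyIiM0RVVVZneIiId3d3d3d3eIiIiImTIhESIzRERFVmeIiId3d3d3d3iIiIiJmSIRERIjMzREVmeIiHd3d3d3eIiIiIiJmSEREREiMzNEVneIiHd3d3d3iIiIiIiZmREAABEiIzNFVneIh3d3d3eIiIiIiIiZmRAAABEiMzRFZneHd3d3d3eIiIiIiImZmRAAABEiM0RVZnd3d3d3d3iIiIiIiJmZmRAAABIjRFVWZmZ2ZmZnd3iIiIiImZmZmRAAESI0RVZmZlVVVmZmd3eIiIiImZmZmREREiNFVmZmZVRERVVmZ3eIiIiJmZmZmiIiM0VWd3d2ZUQzREVWZ3eIiIiZmZmZqjM0RVZ3iIiHZUMzM0RVZnd4iIiZmZmaqkRVZ3iImZmHZUMyMzRVZnd4iImZmZmqqmZ3iJmaqqmYdkMiIzRFVnd4iImZmZqqq3iJqqq7qqqZhlQyIjRFVmd4iImZmaqqu5mru8y7u7qph2QzMzRFVnd4iJmZmqqru6u8zMzMu7uqmHVEM0RVZnd4iJmZmqqru7zN3d3My7u6qYdlVVVmZ3eIiJmZmqq7vMzd3d3czLu7qpiHd3d3d3iIiJmZqqq7vN3e7t3czMu7u7qqmYiIiIiIiZmZqqq7vN3u7t3czMzMzN3Mu6mZmIiImZmZmqq7u97u7t3czMzM3e7u3LuqmZmZmZmZmqqru97u7d3czMzN3v//7dy7qpmZmZmZmaqqqu7u7d3czMzN3v///t3LuqmZmZmZmZmaqu7u7d3czMzN3u///u3Mu6qZmIiIiZmZme7u7d3czMzN3u7/7u3cu6qZmIiIiIiIiO7u7d3czMzM3e7u7u3cu6qZiIiIiIiIiO7u7t3czMzMzd3u7d3Mu6mYiHd3d3d3d+7u7t3czMzMzM3d3dzLuqmYh3d3d3d3Zu/u7u3czLu7vMzMzMy7uqmId3ZmZmZmZv/+7u3czLu7u7vMzLu7qpmId2ZmZmZmZf/+7u3czLu7u7u7u7uqqZiHdmVVVWZlVe7u7u3czLu6qqqqqqqpmYiHZlVVVVVVVe7u7t3cy7uqqqqqqpmZmIh3ZVREVVVVVe7u7t3My7qqqZmZmZmYiId3ZUREVVVmVd3d3d3Mu7qqmZmZiIiIiHd2ZUREVVZmZt3d3czLu6qZmZiIiIiId3d2ZUREVWZmZszMzMu7uqmZmIiIh3d3d3d2ZVRFVmZmZru7u7u6qpmZiIh3d3d3d3d3ZmVVZmd3d6u7u6qqqZmYiId3d3d3d3d3dmZmZnd3dw=="/>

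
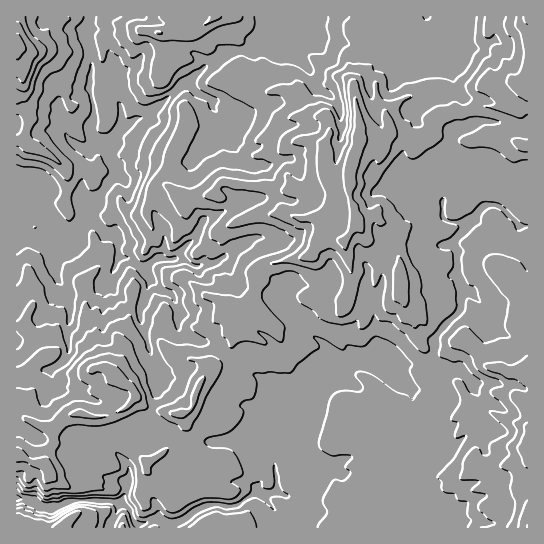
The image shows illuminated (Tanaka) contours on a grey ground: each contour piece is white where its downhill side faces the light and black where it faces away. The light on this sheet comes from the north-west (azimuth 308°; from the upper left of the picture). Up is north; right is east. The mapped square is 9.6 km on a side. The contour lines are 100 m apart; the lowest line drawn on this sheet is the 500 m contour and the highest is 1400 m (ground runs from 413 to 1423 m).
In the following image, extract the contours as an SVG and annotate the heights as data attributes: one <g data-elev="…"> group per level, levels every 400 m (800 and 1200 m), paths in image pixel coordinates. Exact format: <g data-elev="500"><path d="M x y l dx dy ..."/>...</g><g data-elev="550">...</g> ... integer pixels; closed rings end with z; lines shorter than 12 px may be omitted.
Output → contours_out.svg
<g data-elev="800"><path d="M103 527l2-6 6-10 0-2-2-2-31-2-28 13-13-3-15-8-5 2"/><path d="M130 527l-4-11-3-2-4 4-4 9"/><path d="M17 483l6 8 12 0 11 9 12-2 7-2 49-1 4-1 3-4-3-8 1-4 7-4 3-7 2 5 2 9-4 17 7 9 2 8 7 2 13-6 8 6 7 2 8-3 13-9 11-4 12-1 13 2 8-2 12-9 1-8 3-2 7-2 1 1 1 6 8 0 3-5-1-14 2-6 6 24 8 10-3 1-8-1-7 1 0 3 4 9-12-8-9-4-8 3-9 7-11 2-9-3-10 3-9 4-10 8-10 5"/><path d="M17 104l9-3 3-2 4-8 3-10 6-14 11-9 4-7-1-8-5-6-2-8-7 1-5-4-1-4 2-5"/><path d="M147 17l-2 3-10 0-7 3 0 11 2 5 5 5 12-2 5 4 2 8-4 23 3 9 6 2 6-1 3-2 6-10 5-6 13-7 2-3-3-6 2-2 14 4 7-4 4-6 25 0 2-7 8-9 1-12"/><path d="M328 17l-1 10 2 11-4 13-3 3-11 0-2 3 5 13-3 5-18-10-15-1-15-6-9 2-13-4-15 8-19 17 0 2 2 3 14 6 33 18-3 13-8 14-2 6-6 9-15-2-16 9-12 11-7 0-5-6 0-3 16-31 1-5-5-15-6-8-5-1-5 4-1 20-12 25-4 16-14 20-5 23 0 6 11 15 1-3-2-14 2-2 5 3 11 11 2 5 0 9 2 4 17-11 10-15 6 0 1 4-8 21-7 8-1 5 5 4 8-3 6 3 14-5 2 0 1 1-1 3-7 7-14 5-5 7-4-1-12-7-9 2-3 3-1 4 0 4 8 5 5 6-2 9 6 12-7 9-2 7-2 0-2-3-5-19-4-5-4-1-2 2-8 13-3 13 1 25-4-5-3-9-9-16-4-8-2-2-4 3-15 5-7 9-6-5-6 4-4 1-4 7-6 4 0 10-7 9-15 11-2 4-10-4-2-3 2-3 10-4 6-5 2-7-3-4-11 0-6 2-18 15-6 3"/></g><g data-elev="1200"><path d="M527 389l-2 2-11-1-4 4 1 5 7 10 2 6-1 3-6 4 4 9-3 7-7 8 2 9-9 11 11 8 1 5-2 10 5 13-1 11-7 14"/><path d="M527 356l-14 9-14-3-12 1-3 3 4 4 13 4 6 5 10 1 10 9"/><path d="M403 306l3 1 3-5 0-19-4-18-6-9-1 0-5 14 0 25 1 6z"/><path d="M351 273l1-2 2-21 1-4 3-2 8 3 5-2 3-4-1-16 2-2 6 3 5-3-5-17-3-1-9 3-8-11 0-4 4-8-1-11 9-13 2-1 4 4 6-5 4-6 3-10 5-9-4-15-7-9-2 0-1 3-1 14-9-7-8-13-7-25-5-3-3 2-2 6 3 26-1 14-3 8 0 8-10 21-2-2-4-19 2-10-2-4-2 0-4 6-8 7 0 31 8 21-2 9-5 6-9 4-18 2 8 6 10 1 4 4 0 5-5 16-8 10 0 2 6 2 9 0 3-2 3-7 8-3 2 0 8 5z"/><path d="M527 139l-10-1-6 3 7 9 9 2"/><path d="M506 17l-2 6 0 4 3 7 6 5 1 4-2 14-2 2-7 0-3 7-3 4-7-2-3 2-8 9-3 10 2 2 9 4 7 7-1 3-8 1 1 1 33 11 8-3"/></g>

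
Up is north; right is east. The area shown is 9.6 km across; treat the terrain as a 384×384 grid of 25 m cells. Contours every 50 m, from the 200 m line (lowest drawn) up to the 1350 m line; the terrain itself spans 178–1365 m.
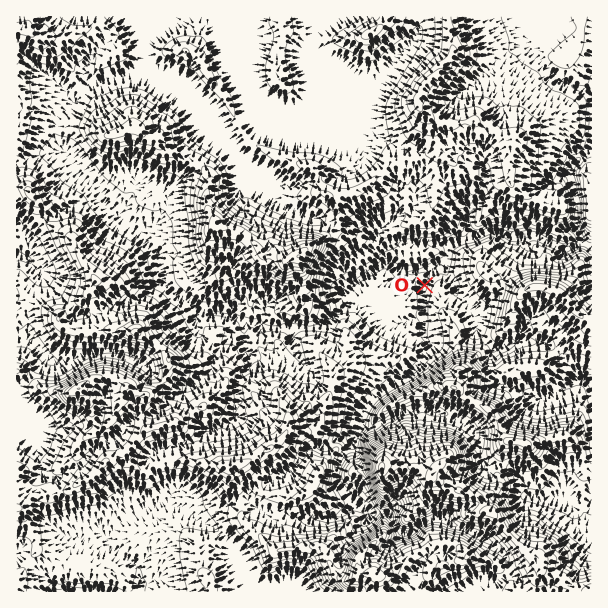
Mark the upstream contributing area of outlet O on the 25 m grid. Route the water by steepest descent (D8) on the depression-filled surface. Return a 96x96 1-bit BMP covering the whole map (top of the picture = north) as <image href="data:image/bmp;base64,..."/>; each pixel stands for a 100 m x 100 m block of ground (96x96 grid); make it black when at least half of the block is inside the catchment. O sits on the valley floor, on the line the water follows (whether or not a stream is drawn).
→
<image width="96" height="96" href="data:image/bmp;base64,Qk2+BAAAAAAAAD4AAAAoAAAAYAAAAGAAAAABAAEAAAAAAIAEAAATCwAAEwsAAAIAAAAAAAAA////AAAAAAAAAAAAAAAAH/////gAAAAAAAAAD/////AAAAAAAAADj////8AAAAAAAAAH/////wAAAAAAAAAP/////gAAAAAAAAAP/////gAAAAAAAAAf/////AAAAAAAAB+/////8AAAAAAAAD//////4AAAAAAAAH//////wAAAAAAAAf//////gAAAAAAAA///////gAAAAAAAB///////AAAAAAAAA//////+AAAAAAAAA//////8AAAAAAAAA//////8AAAAAAAAB//////+AAAAAAAAD///////AAAAAAAAD///////AAAAAAAAD///////AAAAAAAAD///////AAAAAAAAA///////gAAAAAAAAP//////gAAAAAAAAD//////gAAAAAAAAB//////wAAAAAAAAA//////wAAAAAAAAAf/////gAAAAAAAAAA/////gAAAAAAAAAAf////AAAAAAAAAAAf////AAAAAAAAAAAf///+AAAAAAAAAAAP///4AAAAAAAAAAAP///gAAAAAAAAAAAP///AAAAAAAAAAAAH//+AAAAAAAAAAAAH///AAAAAAAAAAAAH///AAAAAAAAAAAAH///AAAAAAAAAAAAH///AAAAAAAAAAAAD///AAAAAAAAAAAAB///AAAAAAAAAAAAB//+AAAAAAAAAAAAB//+AAAAAAAAAAAAB//+AAAAAAAAAAAAB//+AAAAAAAAAAAAA//8AAAAAAAAAAAAAf/4AAAAAAAAAAAAAAP4AAAAAAAAAAAAAAH4AAAAAAAAAAAAAADwAAAAAAAAAAAAAAAAAAAAAAAAAAAAAAAAAAAAAAAAAAAAAAAAAAAAAAAAAAAAAAAAAAAAAAAAAAAAAAAAAAAAAAAAAAAAAAAAAAAAAAAAAAAAAAAAAAAAAAAAAAAAAAAAAAAAAAAAAAAAAAAAAAAAAAAAAAAAAAAAAAAAAAAAAAAAAAAAAAAAAAAAAAAAAAAAAAAAAAAAAAAAAAAAAAAAAAAAAAAAAAAAAAAAAAAAAAAAAAAAAAAAAAAAAAAAAAAAAAAAAAAAAAAAAAAAAAAAAAAAAAAAAAAAAAAAAAAAAAAAAAAAAAAAAAAAAAAAAAAAAAAAAAAAAAAAAAAAAAAAAAAAAAAAAAAAAAAAAAAAAAAAAAAAAAAAAAAAAAAAAAAAAAAAAAAAAAAAAAAAAAAAAAAAAAAAAAAAAAAAAAAAAAAAAAAAAAAAAAAAAAAAAAAAAAAAAAAAAAAAAAAAAAAAAAAAAAAAAAAAAAAAAAAAAAAAAAAAAAAAAAAAAAAAAAAAAAAAAAAAAAAAAAAAAAAAAAAAAAAAAAAAAAAAAAAAAAAAAAAAAAAAAAAAAAAAAAAAAAAAAAAAAAAAAAAAAAAAAAAAAAAAAAAAAAAAAAAAAAAAAAAAAAAAAAAAAAAAAAAAAAAAAAAAAAAAAAAAAAAAAAAAAAAAAAAAAAAAAAAAAAAAAAAAAAAAAAAAAAAAAAAAAAAAAAAAAAAAAAAAAAAAAAAAAAAAAAAAAAAA="/>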